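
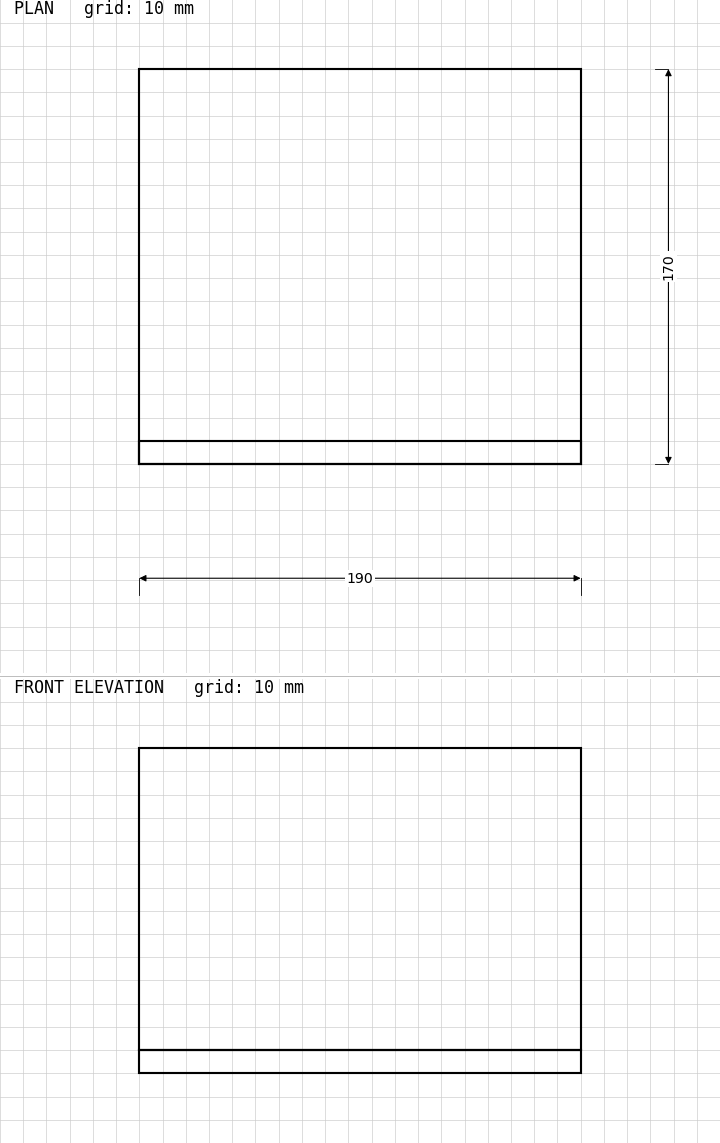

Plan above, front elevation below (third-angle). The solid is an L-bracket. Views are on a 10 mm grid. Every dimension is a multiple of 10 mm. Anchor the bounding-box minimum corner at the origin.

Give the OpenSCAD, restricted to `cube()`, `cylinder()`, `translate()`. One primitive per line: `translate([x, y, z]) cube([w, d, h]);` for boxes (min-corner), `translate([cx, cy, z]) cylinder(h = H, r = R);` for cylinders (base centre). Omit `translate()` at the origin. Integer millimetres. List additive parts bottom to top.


cube([190, 170, 10]);
translate([0, 0, 10]) cube([190, 10, 130]);


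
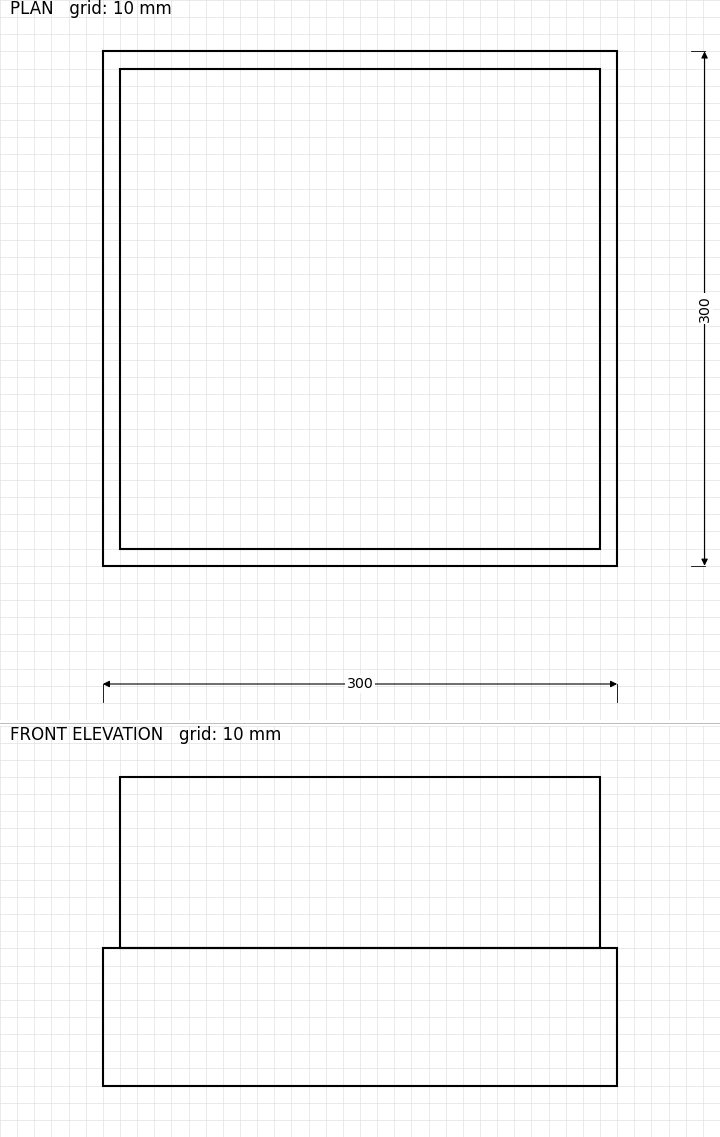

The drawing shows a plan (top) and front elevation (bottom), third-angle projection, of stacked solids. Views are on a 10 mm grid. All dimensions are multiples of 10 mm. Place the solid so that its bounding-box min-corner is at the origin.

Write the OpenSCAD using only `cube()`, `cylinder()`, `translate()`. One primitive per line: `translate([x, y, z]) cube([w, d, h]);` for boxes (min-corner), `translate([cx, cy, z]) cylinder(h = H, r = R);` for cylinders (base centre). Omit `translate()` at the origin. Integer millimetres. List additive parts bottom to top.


cube([300, 300, 80]);
translate([10, 10, 80]) cube([280, 280, 100]);


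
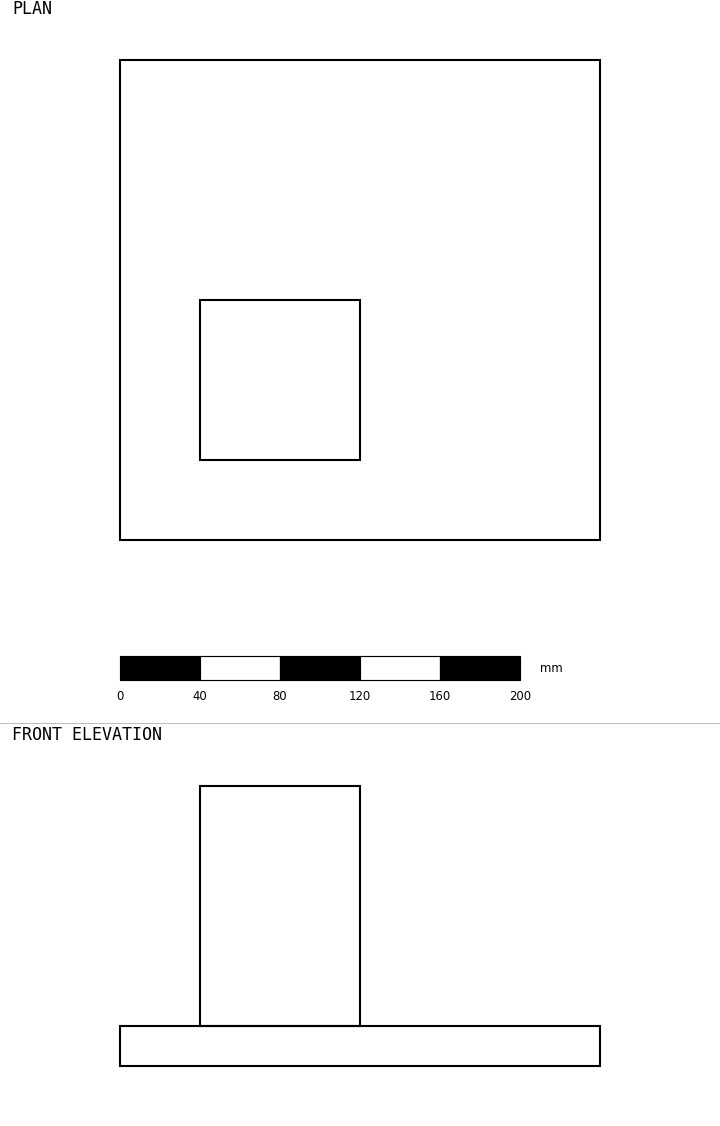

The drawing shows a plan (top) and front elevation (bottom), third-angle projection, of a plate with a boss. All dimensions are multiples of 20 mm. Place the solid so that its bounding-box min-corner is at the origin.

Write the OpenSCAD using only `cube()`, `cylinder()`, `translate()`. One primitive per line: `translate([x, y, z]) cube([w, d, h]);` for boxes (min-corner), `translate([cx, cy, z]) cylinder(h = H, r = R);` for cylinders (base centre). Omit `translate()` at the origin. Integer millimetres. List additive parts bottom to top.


cube([240, 240, 20]);
translate([40, 40, 20]) cube([80, 80, 120]);


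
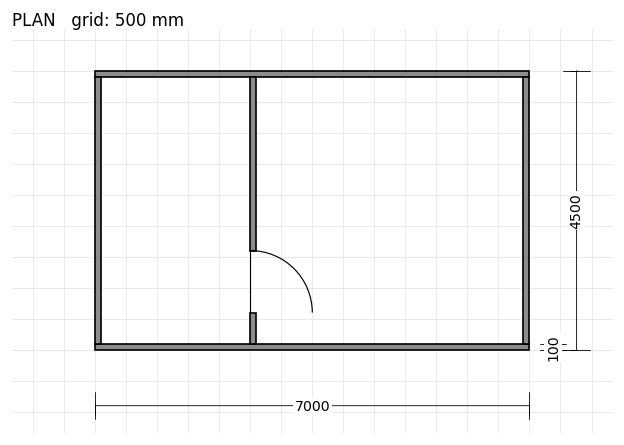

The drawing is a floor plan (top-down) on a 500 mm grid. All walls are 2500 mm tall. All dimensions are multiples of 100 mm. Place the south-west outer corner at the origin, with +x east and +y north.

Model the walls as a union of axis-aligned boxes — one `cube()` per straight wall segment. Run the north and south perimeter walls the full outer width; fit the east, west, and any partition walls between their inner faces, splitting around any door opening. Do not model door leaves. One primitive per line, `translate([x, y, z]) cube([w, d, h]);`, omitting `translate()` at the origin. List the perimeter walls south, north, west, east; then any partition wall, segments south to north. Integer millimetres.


cube([7000, 100, 2500]);
translate([0, 4400, 0]) cube([7000, 100, 2500]);
translate([0, 100, 0]) cube([100, 4300, 2500]);
translate([6900, 100, 0]) cube([100, 4300, 2500]);
translate([2500, 100, 0]) cube([100, 500, 2500]);
translate([2500, 1600, 0]) cube([100, 2800, 2500]);


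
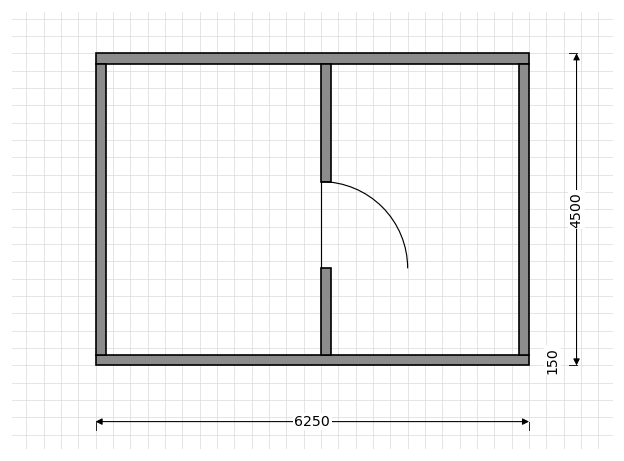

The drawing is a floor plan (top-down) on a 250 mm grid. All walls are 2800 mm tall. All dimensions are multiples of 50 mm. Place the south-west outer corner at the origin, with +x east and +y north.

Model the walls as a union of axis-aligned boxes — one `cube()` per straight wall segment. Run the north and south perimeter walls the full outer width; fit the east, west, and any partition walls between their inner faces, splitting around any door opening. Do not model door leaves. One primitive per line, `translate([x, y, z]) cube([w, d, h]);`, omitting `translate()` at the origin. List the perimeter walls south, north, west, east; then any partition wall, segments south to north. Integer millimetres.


cube([6250, 150, 2800]);
translate([0, 4350, 0]) cube([6250, 150, 2800]);
translate([0, 150, 0]) cube([150, 4200, 2800]);
translate([6100, 150, 0]) cube([150, 4200, 2800]);
translate([3250, 150, 0]) cube([150, 1250, 2800]);
translate([3250, 2650, 0]) cube([150, 1700, 2800]);


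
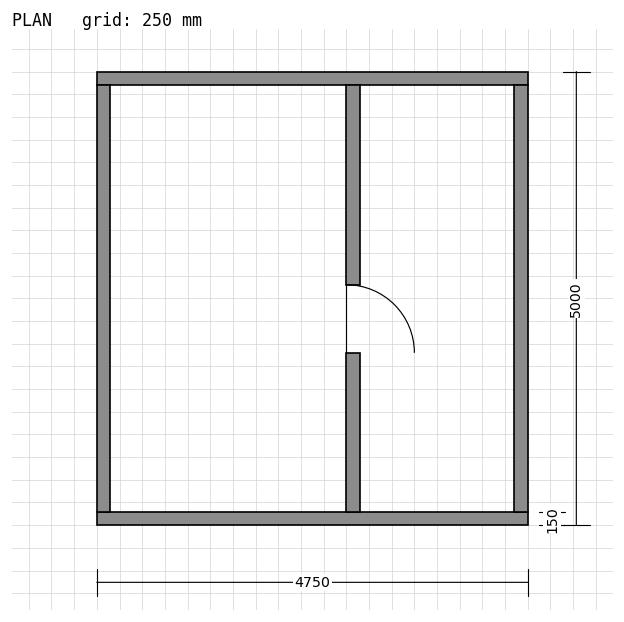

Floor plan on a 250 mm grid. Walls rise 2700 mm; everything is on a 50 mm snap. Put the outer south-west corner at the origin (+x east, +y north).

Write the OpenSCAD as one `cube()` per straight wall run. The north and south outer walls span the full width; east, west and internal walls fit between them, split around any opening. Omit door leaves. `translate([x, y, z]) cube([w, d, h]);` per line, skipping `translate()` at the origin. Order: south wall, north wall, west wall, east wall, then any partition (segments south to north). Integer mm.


cube([4750, 150, 2700]);
translate([0, 4850, 0]) cube([4750, 150, 2700]);
translate([0, 150, 0]) cube([150, 4700, 2700]);
translate([4600, 150, 0]) cube([150, 4700, 2700]);
translate([2750, 150, 0]) cube([150, 1750, 2700]);
translate([2750, 2650, 0]) cube([150, 2200, 2700]);


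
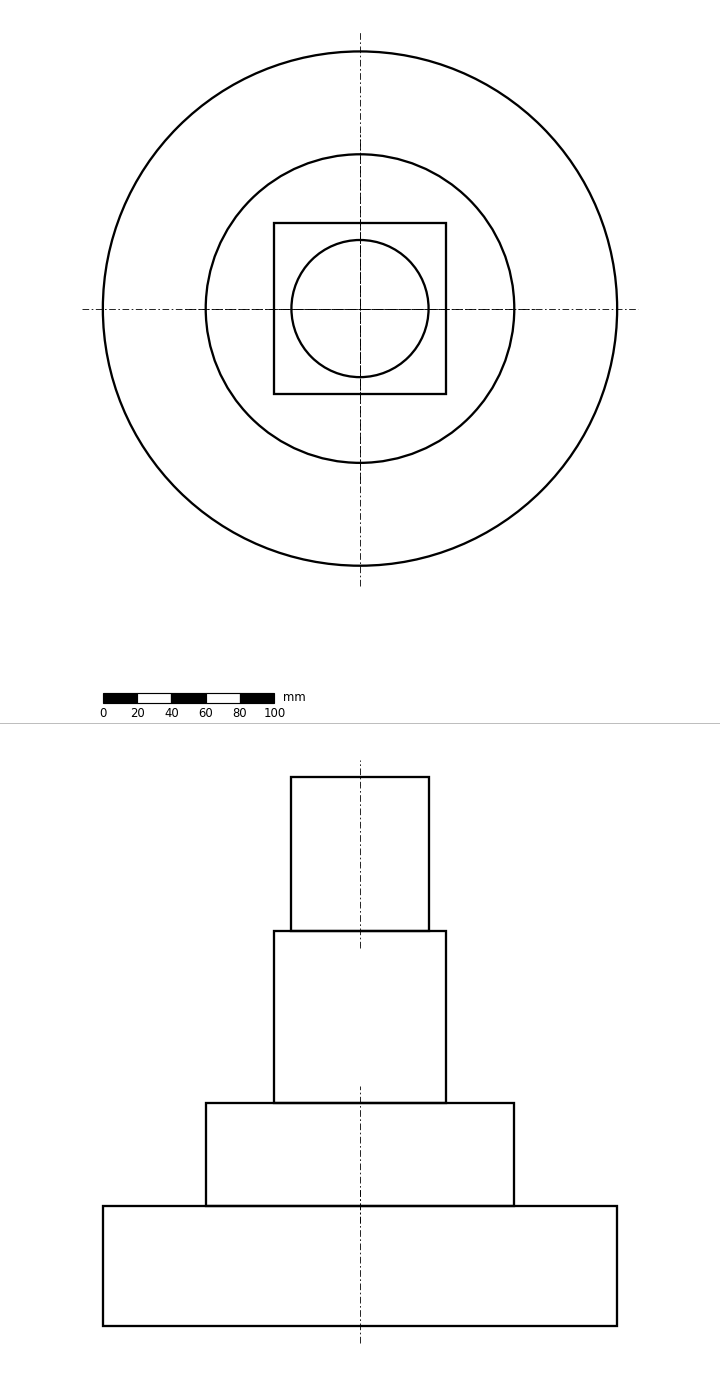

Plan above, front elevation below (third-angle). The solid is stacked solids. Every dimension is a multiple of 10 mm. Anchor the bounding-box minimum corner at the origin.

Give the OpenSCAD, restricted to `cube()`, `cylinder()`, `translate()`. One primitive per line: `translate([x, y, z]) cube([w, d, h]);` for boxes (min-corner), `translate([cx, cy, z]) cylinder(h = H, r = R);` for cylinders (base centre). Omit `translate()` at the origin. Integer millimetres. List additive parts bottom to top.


translate([150, 150, 0]) cylinder(h = 70, r = 150);
translate([150, 150, 70]) cylinder(h = 60, r = 90);
translate([100, 100, 130]) cube([100, 100, 100]);
translate([150, 150, 230]) cylinder(h = 90, r = 40);


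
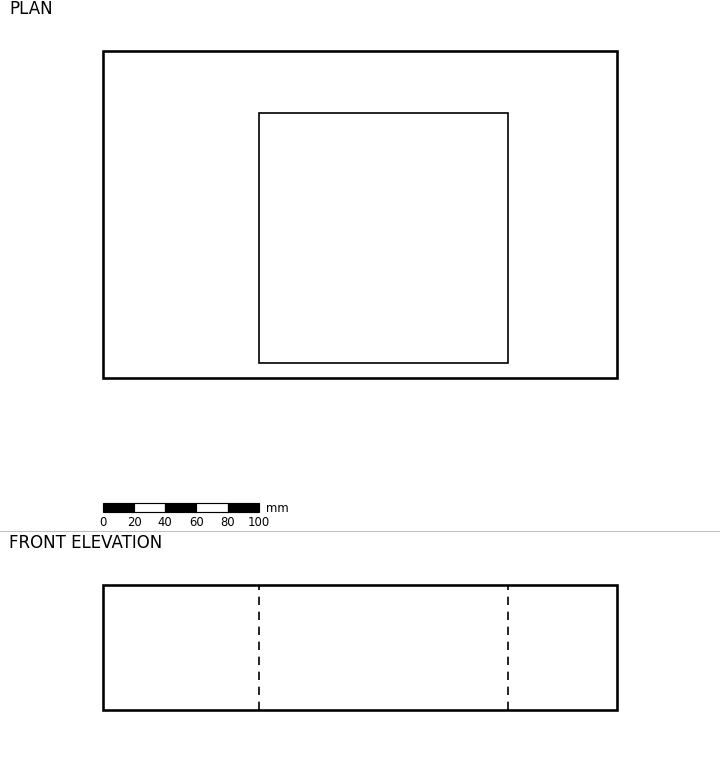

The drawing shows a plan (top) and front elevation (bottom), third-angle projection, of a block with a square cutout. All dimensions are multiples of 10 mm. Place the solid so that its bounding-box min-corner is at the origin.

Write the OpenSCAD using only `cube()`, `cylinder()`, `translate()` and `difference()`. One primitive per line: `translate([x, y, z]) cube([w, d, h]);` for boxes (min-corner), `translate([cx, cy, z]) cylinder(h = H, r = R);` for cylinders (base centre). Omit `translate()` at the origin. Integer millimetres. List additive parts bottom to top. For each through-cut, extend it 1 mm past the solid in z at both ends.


difference() {
  cube([330, 210, 80]);
  translate([100, 10, -1]) cube([160, 160, 82]);
}


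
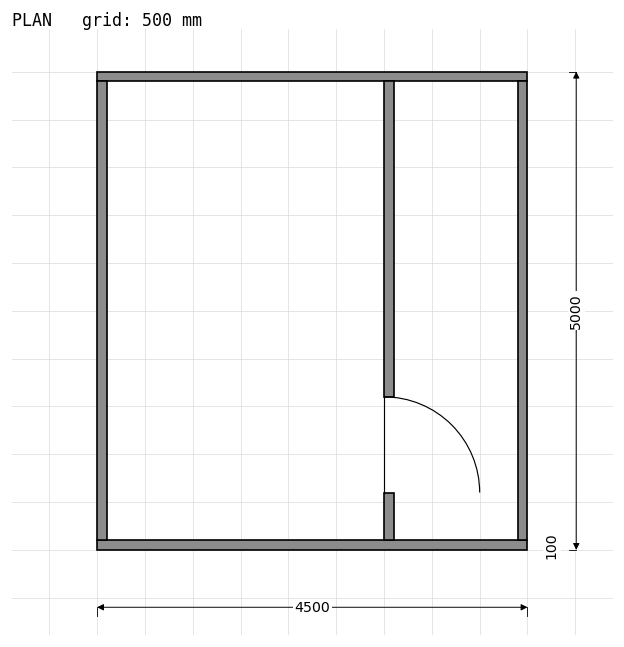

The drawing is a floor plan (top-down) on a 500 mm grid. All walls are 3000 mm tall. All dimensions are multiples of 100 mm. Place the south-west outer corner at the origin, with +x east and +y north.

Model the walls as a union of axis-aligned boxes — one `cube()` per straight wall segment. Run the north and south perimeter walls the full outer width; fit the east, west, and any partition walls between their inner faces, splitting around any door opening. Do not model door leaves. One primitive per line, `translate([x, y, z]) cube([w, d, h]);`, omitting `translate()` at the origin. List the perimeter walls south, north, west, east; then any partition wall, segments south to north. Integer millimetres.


cube([4500, 100, 3000]);
translate([0, 4900, 0]) cube([4500, 100, 3000]);
translate([0, 100, 0]) cube([100, 4800, 3000]);
translate([4400, 100, 0]) cube([100, 4800, 3000]);
translate([3000, 100, 0]) cube([100, 500, 3000]);
translate([3000, 1600, 0]) cube([100, 3300, 3000]);


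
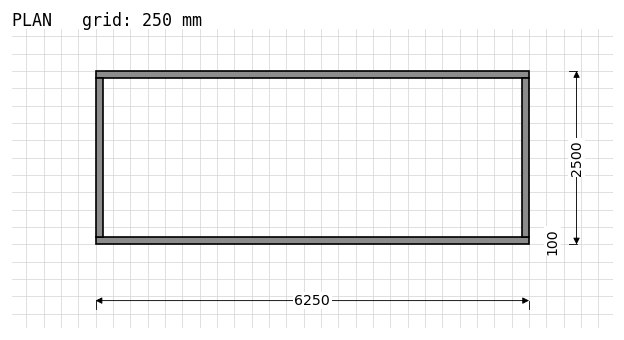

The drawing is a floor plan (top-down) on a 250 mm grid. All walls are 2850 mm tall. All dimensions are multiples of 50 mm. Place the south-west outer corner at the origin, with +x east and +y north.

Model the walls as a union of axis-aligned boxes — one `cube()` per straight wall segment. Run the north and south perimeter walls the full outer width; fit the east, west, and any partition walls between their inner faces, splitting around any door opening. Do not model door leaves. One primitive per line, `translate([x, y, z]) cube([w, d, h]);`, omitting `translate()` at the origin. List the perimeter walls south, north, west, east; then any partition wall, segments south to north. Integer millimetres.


cube([6250, 100, 2850]);
translate([0, 2400, 0]) cube([6250, 100, 2850]);
translate([0, 100, 0]) cube([100, 2300, 2850]);
translate([6150, 100, 0]) cube([100, 2300, 2850]);


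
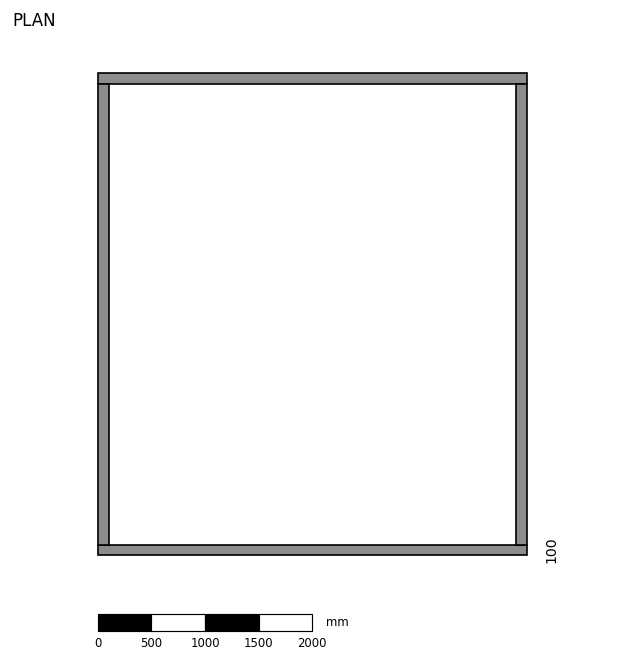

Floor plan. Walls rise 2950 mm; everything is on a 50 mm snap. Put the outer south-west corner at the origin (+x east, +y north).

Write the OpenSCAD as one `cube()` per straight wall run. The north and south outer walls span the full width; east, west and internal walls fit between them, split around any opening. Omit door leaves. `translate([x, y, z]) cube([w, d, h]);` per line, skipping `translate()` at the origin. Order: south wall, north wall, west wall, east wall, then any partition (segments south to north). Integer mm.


cube([4000, 100, 2950]);
translate([0, 4400, 0]) cube([4000, 100, 2950]);
translate([0, 100, 0]) cube([100, 4300, 2950]);
translate([3900, 100, 0]) cube([100, 4300, 2950]);


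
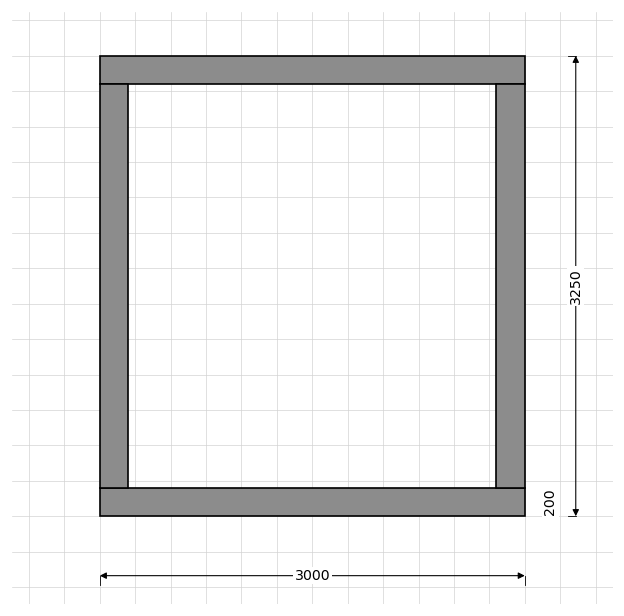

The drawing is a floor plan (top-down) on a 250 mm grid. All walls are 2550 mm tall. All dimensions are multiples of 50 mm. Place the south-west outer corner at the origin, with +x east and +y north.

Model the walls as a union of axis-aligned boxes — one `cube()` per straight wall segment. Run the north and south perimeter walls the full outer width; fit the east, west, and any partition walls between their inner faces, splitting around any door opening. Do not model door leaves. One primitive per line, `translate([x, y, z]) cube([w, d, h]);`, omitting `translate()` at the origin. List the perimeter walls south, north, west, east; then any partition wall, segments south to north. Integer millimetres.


cube([3000, 200, 2550]);
translate([0, 3050, 0]) cube([3000, 200, 2550]);
translate([0, 200, 0]) cube([200, 2850, 2550]);
translate([2800, 200, 0]) cube([200, 2850, 2550]);


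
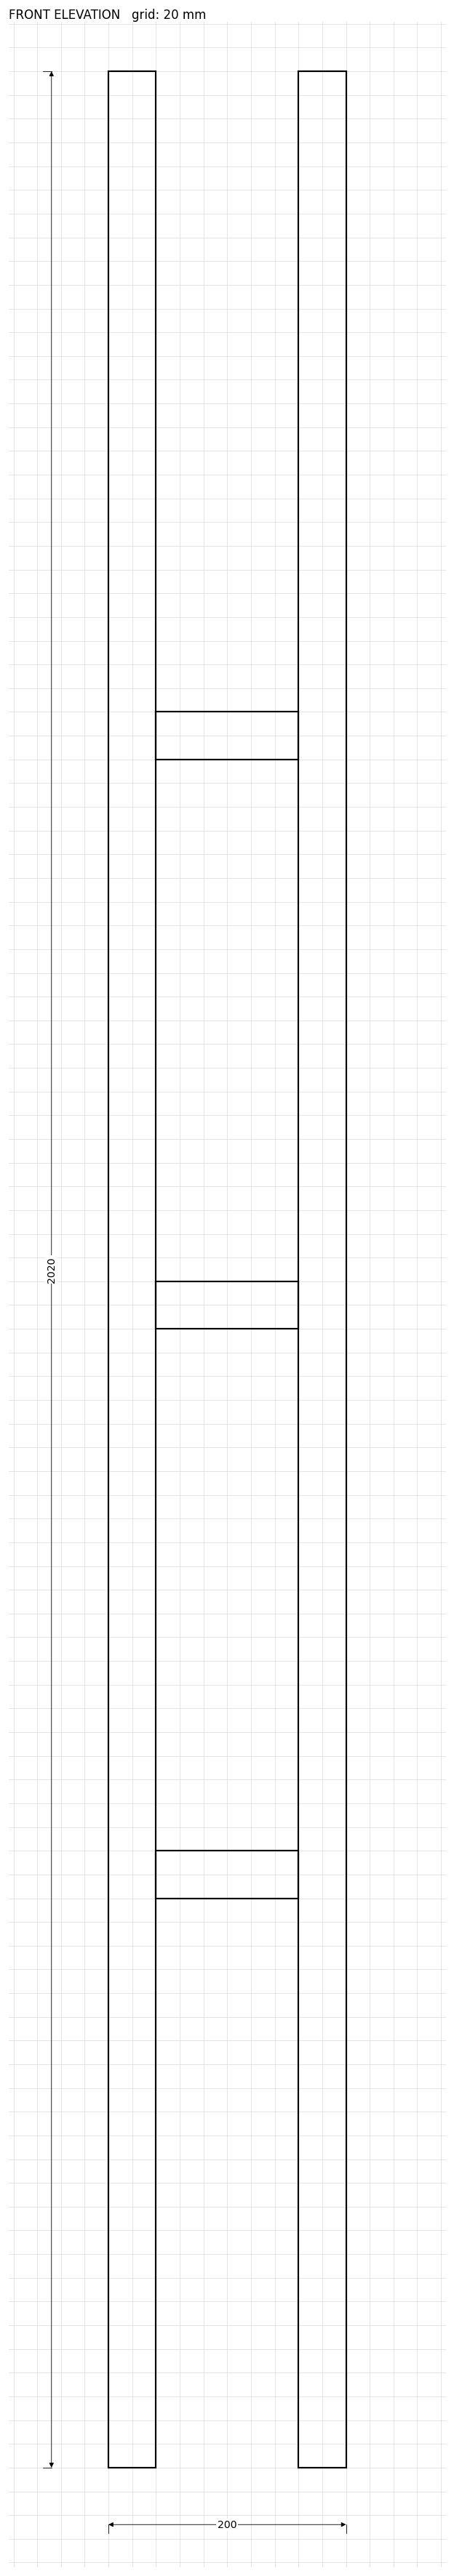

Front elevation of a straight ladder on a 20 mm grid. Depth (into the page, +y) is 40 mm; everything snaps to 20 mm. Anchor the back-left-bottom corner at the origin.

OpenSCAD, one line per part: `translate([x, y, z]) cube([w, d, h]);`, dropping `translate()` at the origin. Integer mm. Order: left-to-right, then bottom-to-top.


cube([40, 40, 2020]);
translate([40, 0, 480]) cube([120, 40, 40]);
translate([40, 0, 960]) cube([120, 40, 40]);
translate([40, 0, 1440]) cube([120, 40, 40]);
translate([160, 0, 0]) cube([40, 40, 2020]);


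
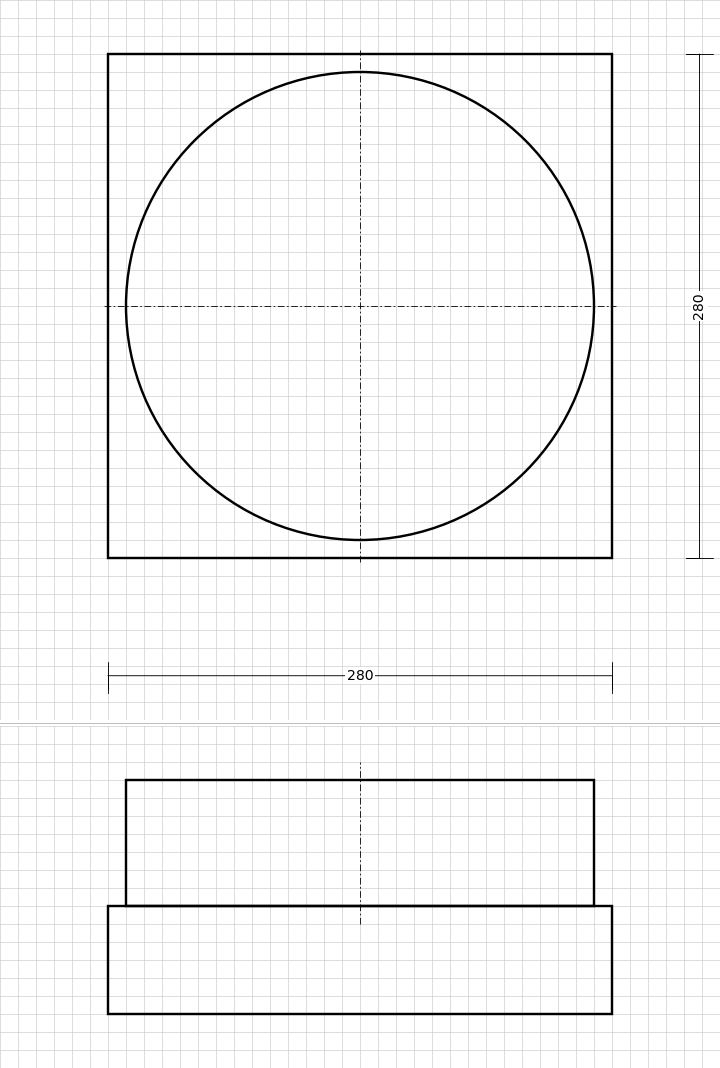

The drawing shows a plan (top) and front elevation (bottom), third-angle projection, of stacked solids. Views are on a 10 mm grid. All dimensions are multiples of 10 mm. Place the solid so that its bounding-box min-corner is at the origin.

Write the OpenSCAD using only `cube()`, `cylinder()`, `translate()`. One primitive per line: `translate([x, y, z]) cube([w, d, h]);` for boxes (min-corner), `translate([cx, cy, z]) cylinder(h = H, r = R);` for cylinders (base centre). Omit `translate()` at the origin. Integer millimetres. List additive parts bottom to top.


cube([280, 280, 60]);
translate([140, 140, 60]) cylinder(h = 70, r = 130);


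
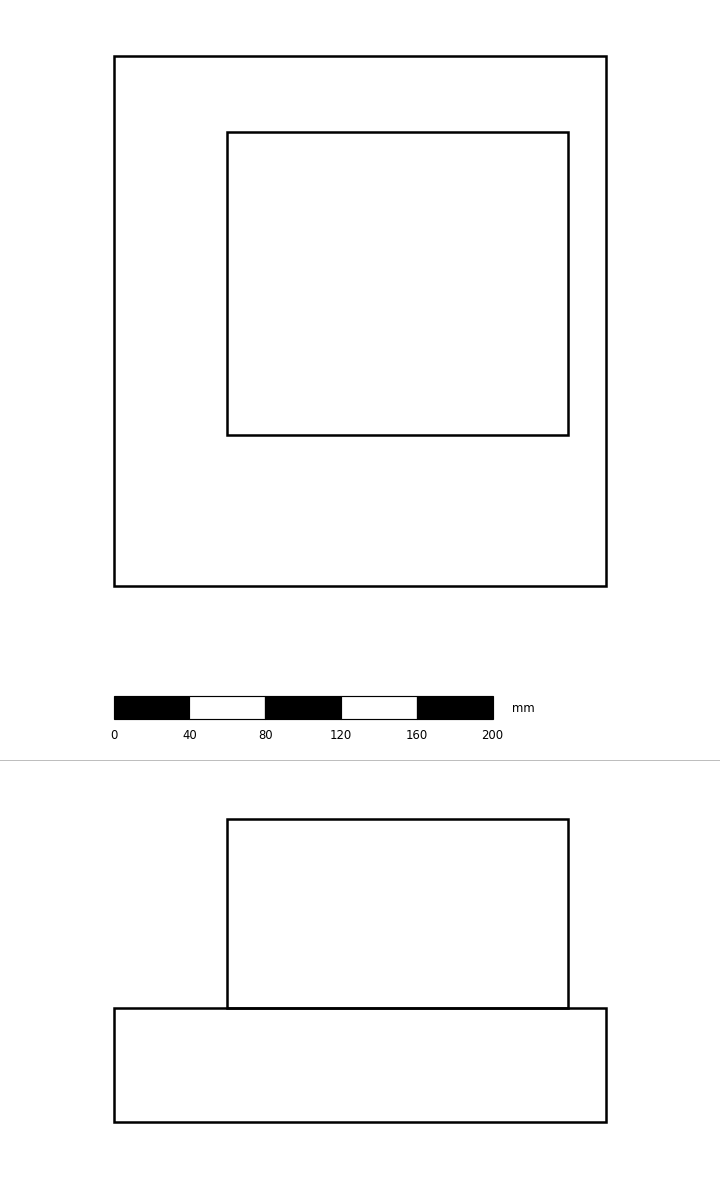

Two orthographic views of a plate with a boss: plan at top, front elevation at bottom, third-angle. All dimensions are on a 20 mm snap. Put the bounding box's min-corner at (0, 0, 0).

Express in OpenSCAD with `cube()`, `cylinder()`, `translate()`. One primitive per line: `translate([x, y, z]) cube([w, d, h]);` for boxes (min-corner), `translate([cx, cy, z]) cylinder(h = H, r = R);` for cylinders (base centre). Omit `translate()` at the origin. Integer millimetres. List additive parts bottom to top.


cube([260, 280, 60]);
translate([60, 80, 60]) cube([180, 160, 100]);


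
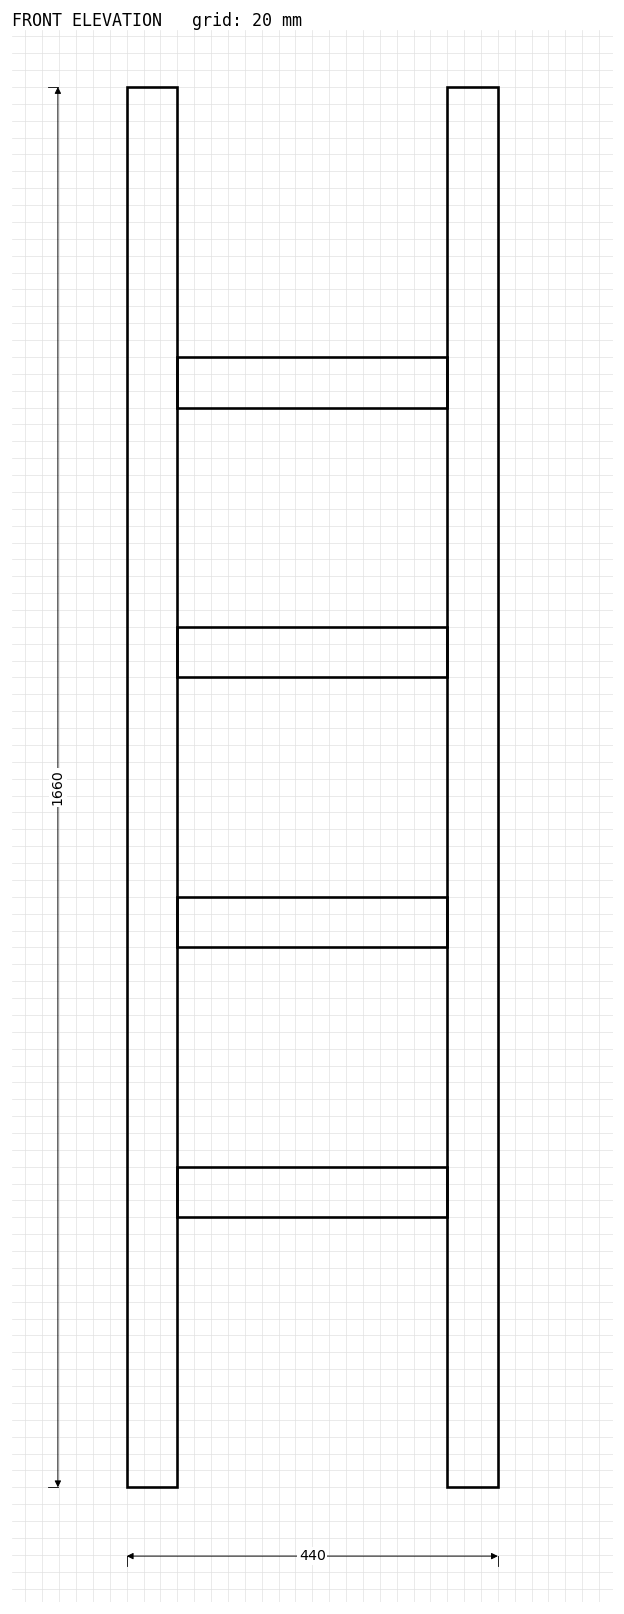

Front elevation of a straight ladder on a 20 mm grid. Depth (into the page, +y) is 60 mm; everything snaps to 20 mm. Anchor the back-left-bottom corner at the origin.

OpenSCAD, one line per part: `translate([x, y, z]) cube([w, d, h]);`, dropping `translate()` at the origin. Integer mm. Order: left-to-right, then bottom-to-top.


cube([60, 60, 1660]);
translate([60, 0, 320]) cube([320, 60, 60]);
translate([60, 0, 640]) cube([320, 60, 60]);
translate([60, 0, 960]) cube([320, 60, 60]);
translate([60, 0, 1280]) cube([320, 60, 60]);
translate([380, 0, 0]) cube([60, 60, 1660]);


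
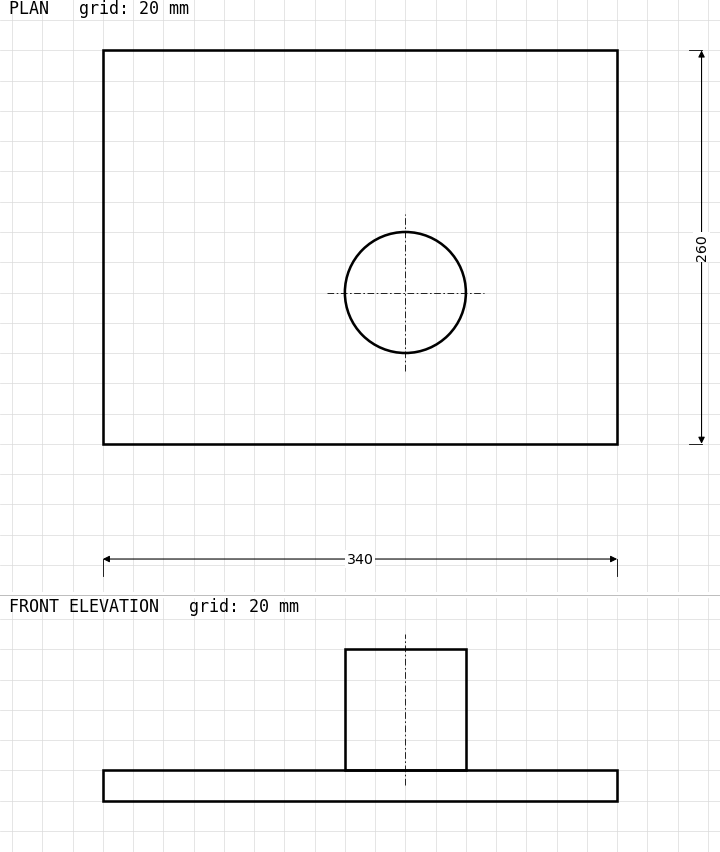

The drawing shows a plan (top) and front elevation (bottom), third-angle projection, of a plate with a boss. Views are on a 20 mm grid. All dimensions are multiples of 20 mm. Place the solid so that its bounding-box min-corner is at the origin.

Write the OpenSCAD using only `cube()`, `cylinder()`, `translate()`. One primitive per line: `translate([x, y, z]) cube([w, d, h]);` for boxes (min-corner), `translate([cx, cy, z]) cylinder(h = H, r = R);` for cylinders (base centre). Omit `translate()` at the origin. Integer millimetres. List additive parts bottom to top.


cube([340, 260, 20]);
translate([200, 100, 20]) cylinder(h = 80, r = 40);


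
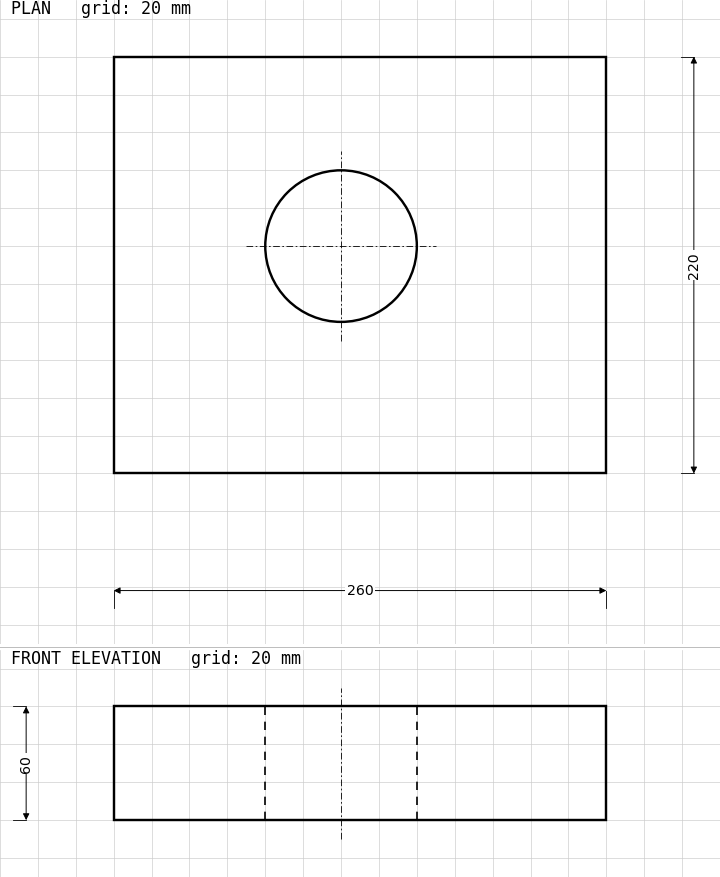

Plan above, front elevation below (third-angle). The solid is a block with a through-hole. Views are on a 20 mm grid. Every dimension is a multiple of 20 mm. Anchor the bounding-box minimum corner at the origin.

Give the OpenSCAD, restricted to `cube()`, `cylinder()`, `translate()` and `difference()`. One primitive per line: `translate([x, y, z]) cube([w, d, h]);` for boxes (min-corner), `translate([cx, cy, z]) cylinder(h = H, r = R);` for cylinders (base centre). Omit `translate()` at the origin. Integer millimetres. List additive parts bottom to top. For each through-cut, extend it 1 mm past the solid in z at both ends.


difference() {
  cube([260, 220, 60]);
  translate([120, 120, -1]) cylinder(h = 62, r = 40);
}


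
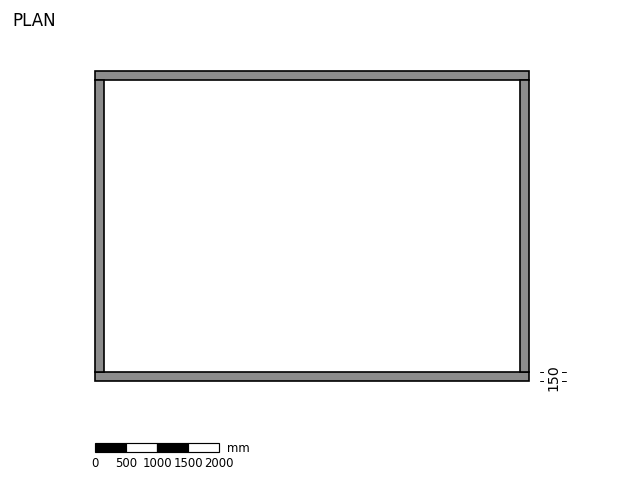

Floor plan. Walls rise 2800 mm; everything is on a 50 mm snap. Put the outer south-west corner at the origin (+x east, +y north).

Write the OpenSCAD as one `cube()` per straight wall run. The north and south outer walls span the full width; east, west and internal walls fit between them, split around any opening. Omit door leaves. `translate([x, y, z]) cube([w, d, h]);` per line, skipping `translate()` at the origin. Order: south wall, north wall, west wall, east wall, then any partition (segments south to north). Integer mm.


cube([7000, 150, 2800]);
translate([0, 4850, 0]) cube([7000, 150, 2800]);
translate([0, 150, 0]) cube([150, 4700, 2800]);
translate([6850, 150, 0]) cube([150, 4700, 2800]);


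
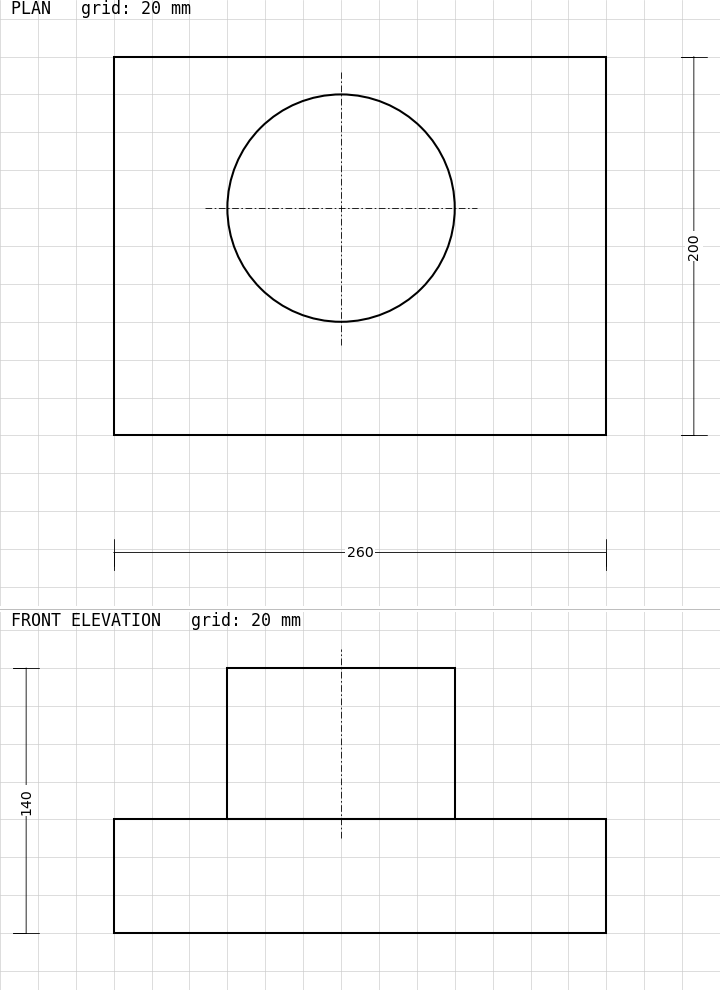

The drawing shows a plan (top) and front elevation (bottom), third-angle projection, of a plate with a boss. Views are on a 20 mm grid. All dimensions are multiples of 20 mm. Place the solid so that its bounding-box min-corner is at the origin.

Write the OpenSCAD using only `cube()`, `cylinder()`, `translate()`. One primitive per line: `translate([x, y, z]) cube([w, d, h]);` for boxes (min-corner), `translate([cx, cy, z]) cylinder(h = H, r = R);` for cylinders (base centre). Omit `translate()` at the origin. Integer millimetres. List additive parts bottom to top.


cube([260, 200, 60]);
translate([120, 120, 60]) cylinder(h = 80, r = 60);


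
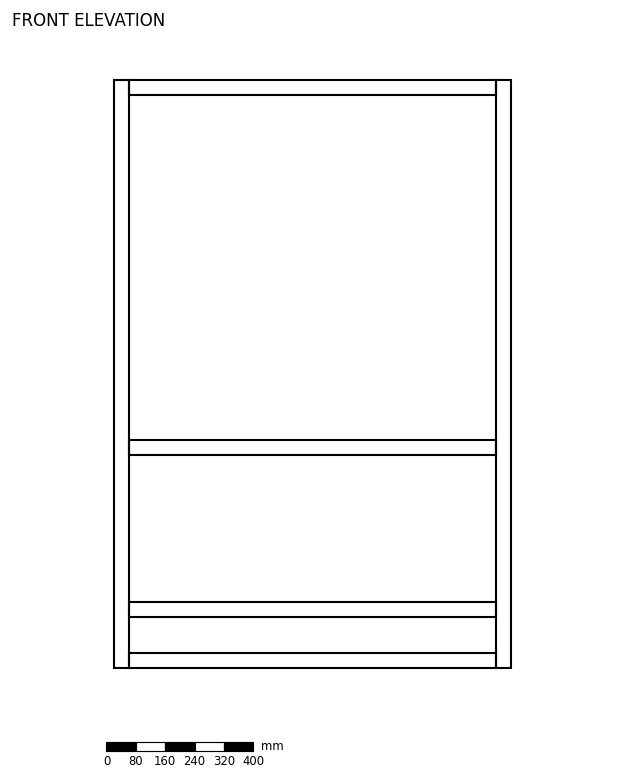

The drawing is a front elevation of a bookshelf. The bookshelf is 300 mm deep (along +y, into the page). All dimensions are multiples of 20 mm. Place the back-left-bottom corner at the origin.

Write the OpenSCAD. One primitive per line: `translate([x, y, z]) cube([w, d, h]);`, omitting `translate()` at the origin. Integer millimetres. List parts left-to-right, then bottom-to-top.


cube([40, 300, 1600]);
translate([40, 0, 0]) cube([1000, 300, 40]);
translate([40, 0, 140]) cube([1000, 300, 40]);
translate([40, 0, 580]) cube([1000, 300, 40]);
translate([40, 0, 1560]) cube([1000, 300, 40]);
translate([1040, 0, 0]) cube([40, 300, 1600]);


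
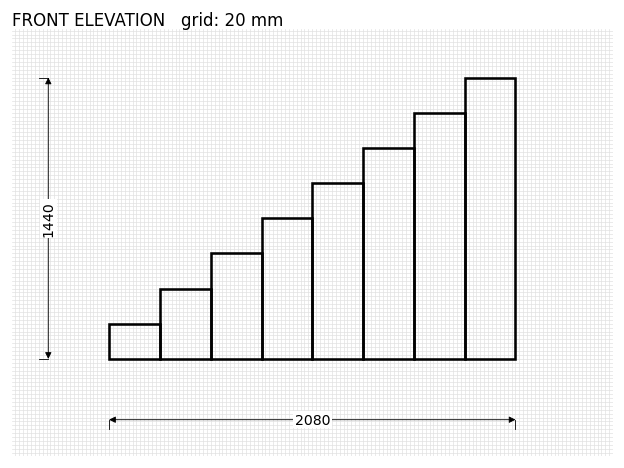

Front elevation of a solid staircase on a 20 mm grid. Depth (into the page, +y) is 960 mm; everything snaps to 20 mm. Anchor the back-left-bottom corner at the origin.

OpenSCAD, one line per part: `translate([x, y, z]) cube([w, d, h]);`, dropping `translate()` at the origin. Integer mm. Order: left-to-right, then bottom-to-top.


cube([260, 960, 180]);
translate([260, 0, 0]) cube([260, 960, 360]);
translate([520, 0, 0]) cube([260, 960, 540]);
translate([780, 0, 0]) cube([260, 960, 720]);
translate([1040, 0, 0]) cube([260, 960, 900]);
translate([1300, 0, 0]) cube([260, 960, 1080]);
translate([1560, 0, 0]) cube([260, 960, 1260]);
translate([1820, 0, 0]) cube([260, 960, 1440]);


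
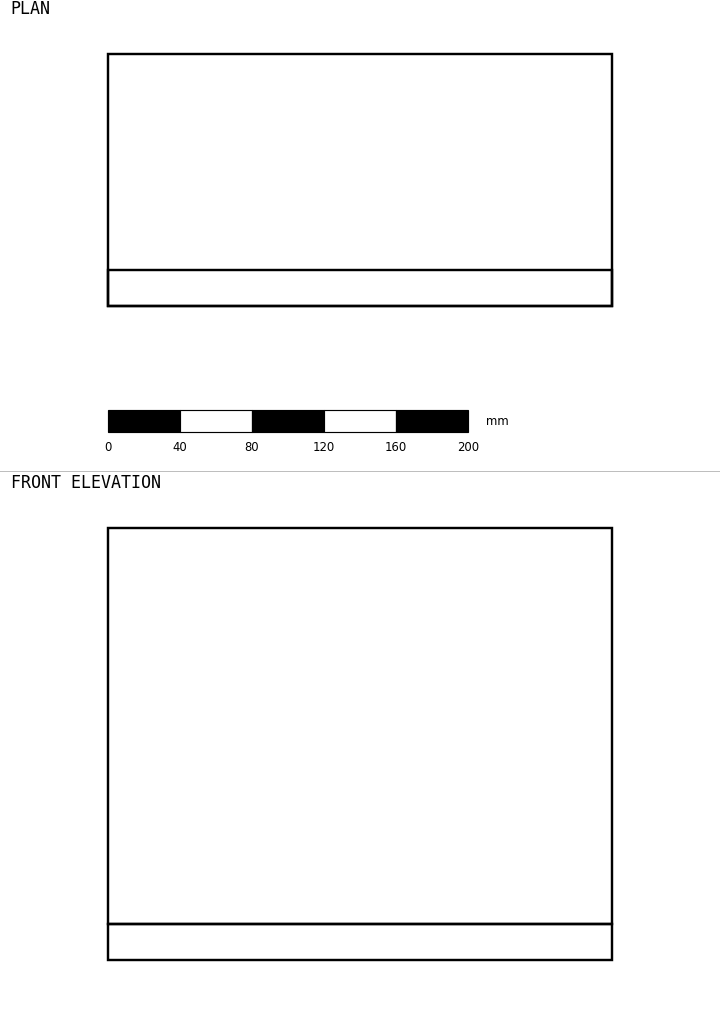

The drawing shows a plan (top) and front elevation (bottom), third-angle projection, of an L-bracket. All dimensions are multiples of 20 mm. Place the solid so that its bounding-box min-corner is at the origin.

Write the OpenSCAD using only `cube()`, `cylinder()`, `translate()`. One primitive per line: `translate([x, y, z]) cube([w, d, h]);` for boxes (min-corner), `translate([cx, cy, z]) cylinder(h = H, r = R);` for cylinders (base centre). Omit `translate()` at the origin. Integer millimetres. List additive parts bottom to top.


cube([280, 140, 20]);
translate([0, 0, 20]) cube([280, 20, 220]);


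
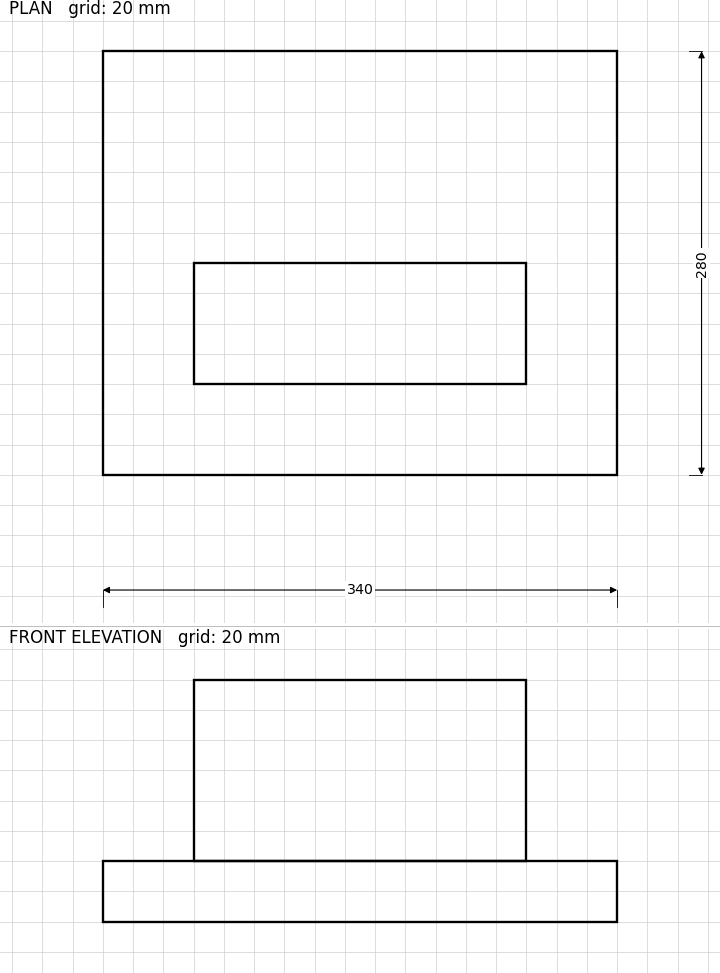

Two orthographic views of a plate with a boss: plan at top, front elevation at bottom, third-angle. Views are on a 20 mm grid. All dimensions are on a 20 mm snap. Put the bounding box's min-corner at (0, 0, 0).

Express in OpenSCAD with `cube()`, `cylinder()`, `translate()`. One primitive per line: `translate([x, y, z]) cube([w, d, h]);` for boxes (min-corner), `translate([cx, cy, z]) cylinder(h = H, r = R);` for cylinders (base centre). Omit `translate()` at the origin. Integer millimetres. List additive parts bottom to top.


cube([340, 280, 40]);
translate([60, 60, 40]) cube([220, 80, 120]);


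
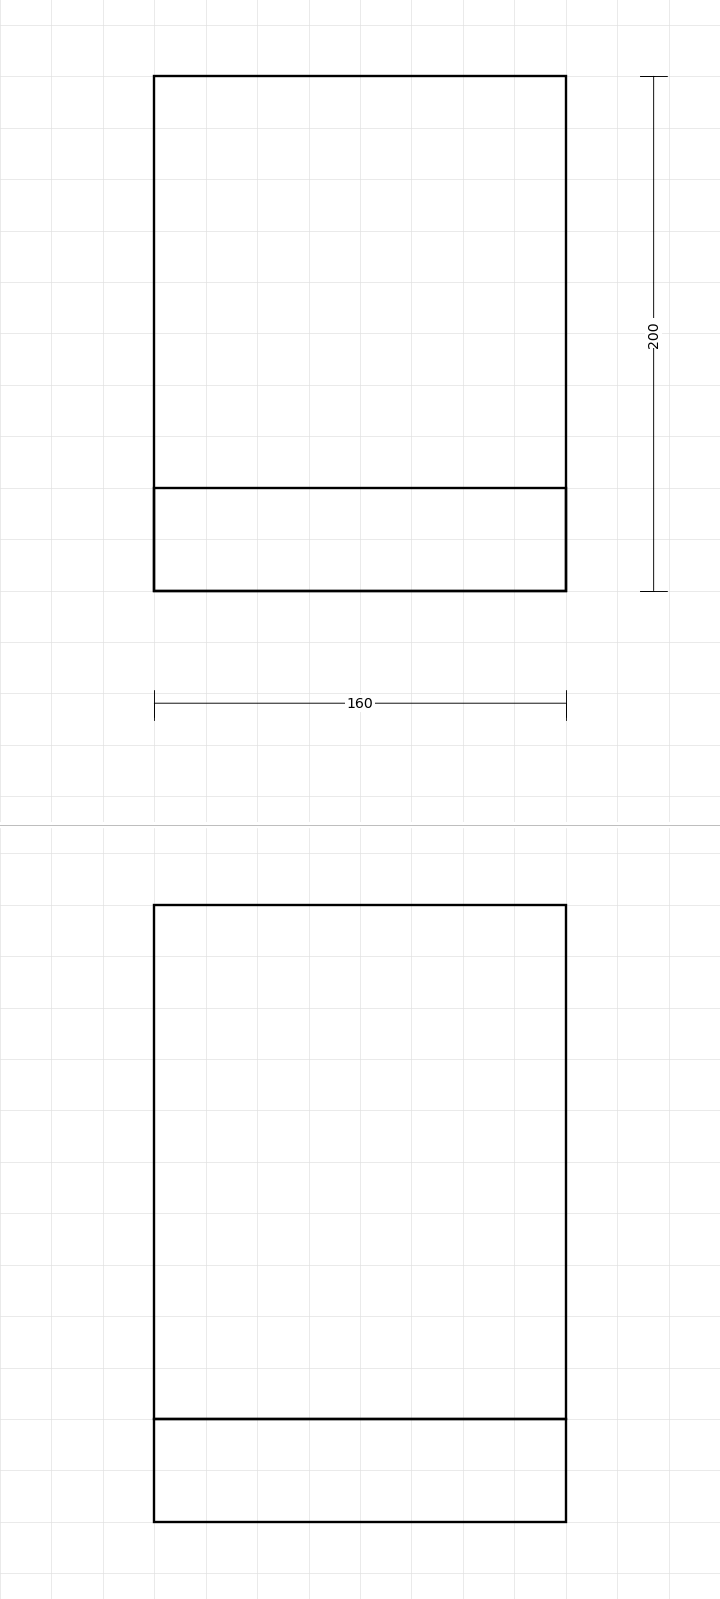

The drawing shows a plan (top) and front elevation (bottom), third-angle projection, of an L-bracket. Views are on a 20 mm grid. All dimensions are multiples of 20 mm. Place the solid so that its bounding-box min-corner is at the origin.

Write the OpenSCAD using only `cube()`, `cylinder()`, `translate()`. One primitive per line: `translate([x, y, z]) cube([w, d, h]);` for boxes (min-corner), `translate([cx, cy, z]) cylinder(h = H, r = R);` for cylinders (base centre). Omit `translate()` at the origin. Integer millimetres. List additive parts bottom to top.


cube([160, 200, 40]);
translate([0, 0, 40]) cube([160, 40, 200]);


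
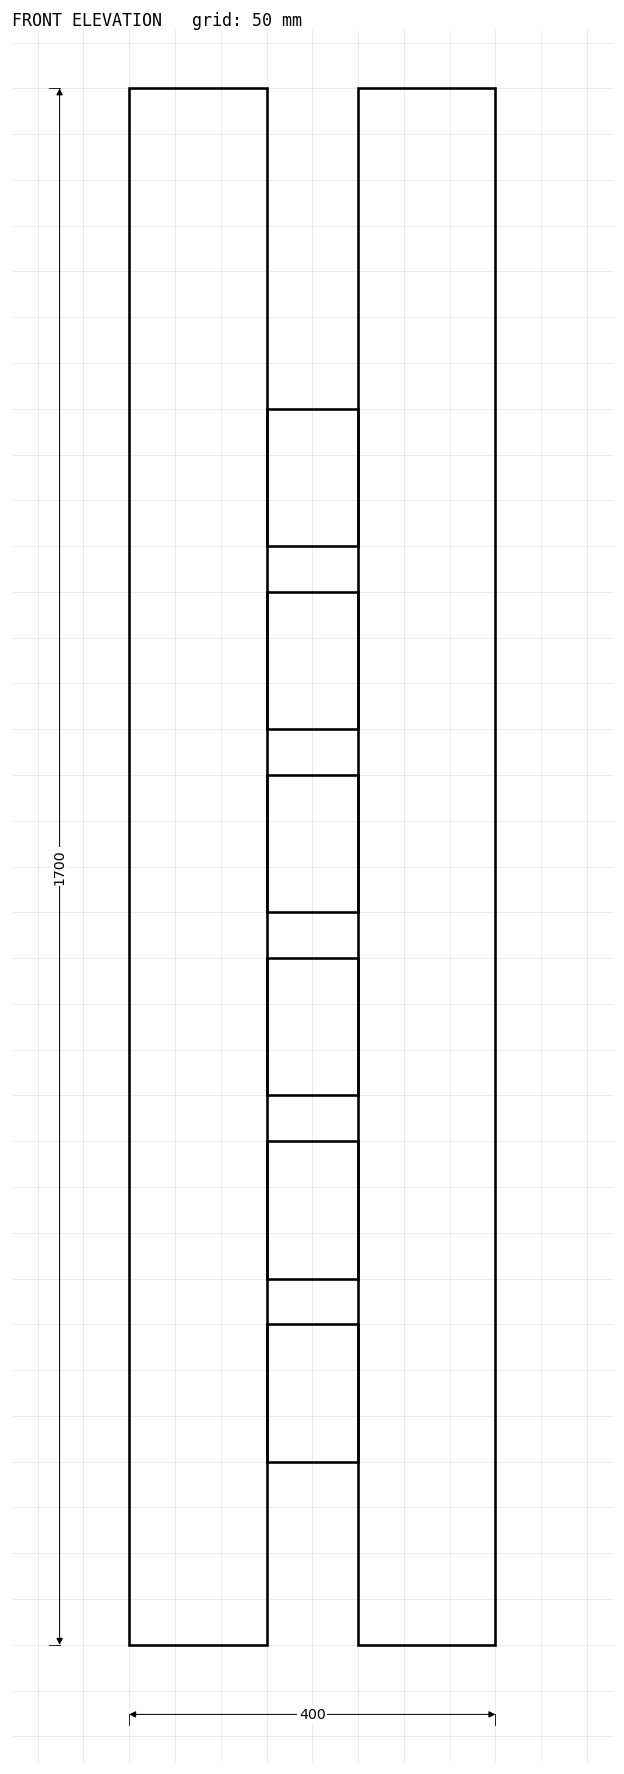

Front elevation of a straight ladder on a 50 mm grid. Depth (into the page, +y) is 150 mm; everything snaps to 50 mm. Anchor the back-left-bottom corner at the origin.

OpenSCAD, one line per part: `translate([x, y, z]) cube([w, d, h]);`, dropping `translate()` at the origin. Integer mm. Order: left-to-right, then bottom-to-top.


cube([150, 150, 1700]);
translate([150, 0, 200]) cube([100, 150, 150]);
translate([150, 0, 400]) cube([100, 150, 150]);
translate([150, 0, 600]) cube([100, 150, 150]);
translate([150, 0, 800]) cube([100, 150, 150]);
translate([150, 0, 1000]) cube([100, 150, 150]);
translate([150, 0, 1200]) cube([100, 150, 150]);
translate([250, 0, 0]) cube([150, 150, 1700]);


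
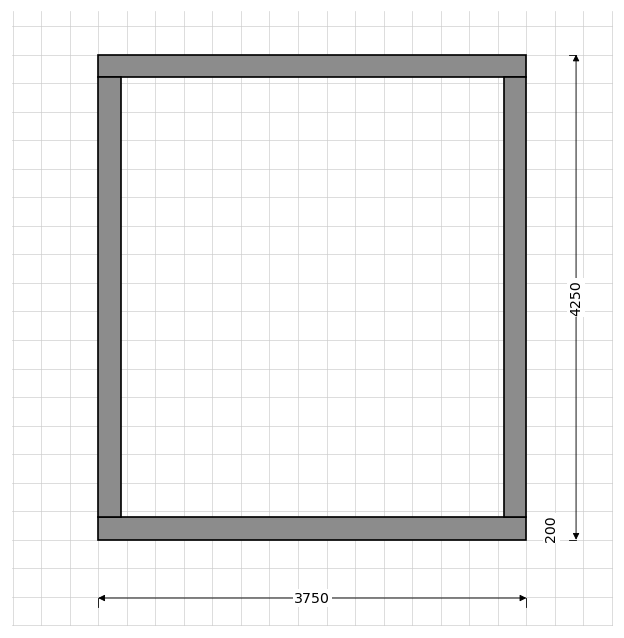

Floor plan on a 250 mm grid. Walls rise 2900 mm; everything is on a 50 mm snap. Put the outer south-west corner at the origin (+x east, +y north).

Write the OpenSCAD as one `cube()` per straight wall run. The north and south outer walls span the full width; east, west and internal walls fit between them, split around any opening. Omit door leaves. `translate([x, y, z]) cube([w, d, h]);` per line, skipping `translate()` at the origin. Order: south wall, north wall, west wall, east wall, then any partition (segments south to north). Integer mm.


cube([3750, 200, 2900]);
translate([0, 4050, 0]) cube([3750, 200, 2900]);
translate([0, 200, 0]) cube([200, 3850, 2900]);
translate([3550, 200, 0]) cube([200, 3850, 2900]);


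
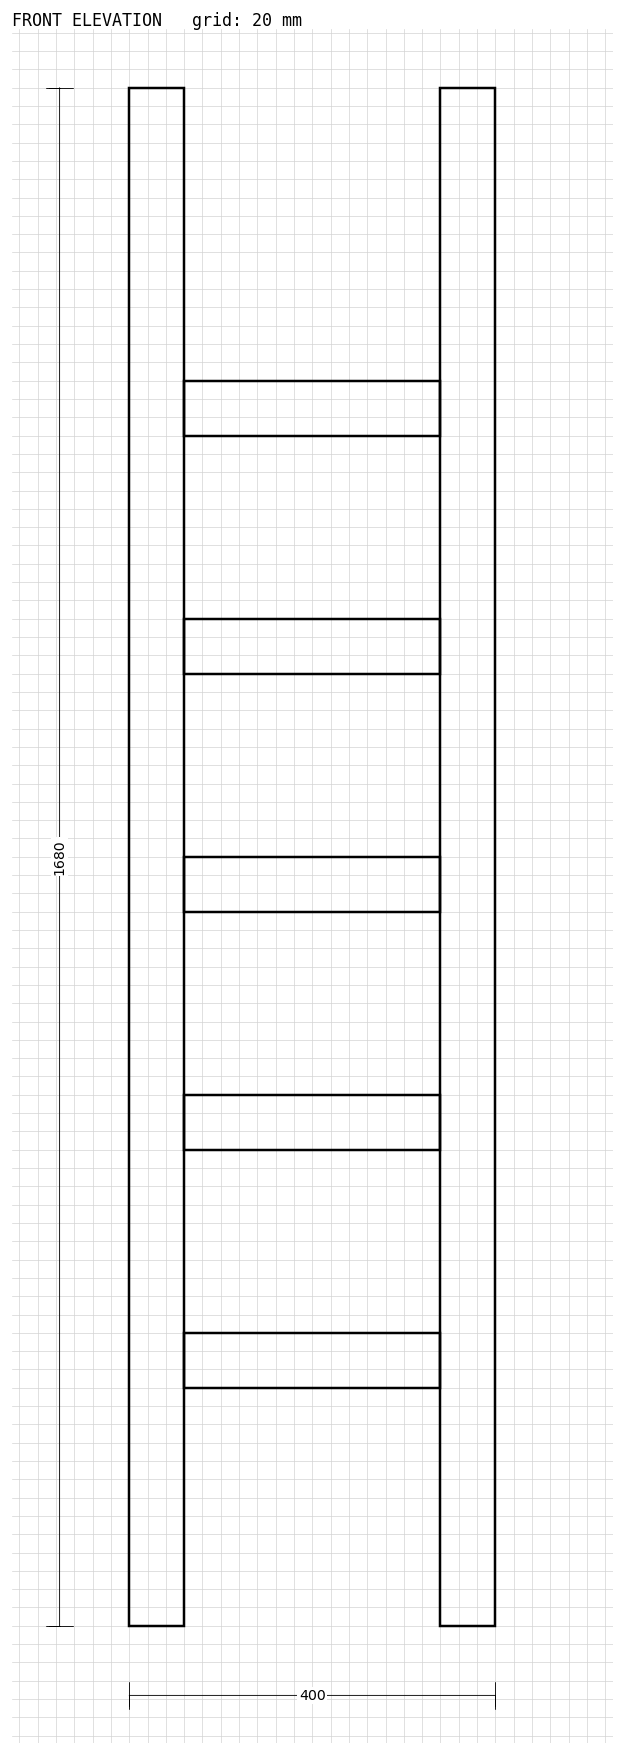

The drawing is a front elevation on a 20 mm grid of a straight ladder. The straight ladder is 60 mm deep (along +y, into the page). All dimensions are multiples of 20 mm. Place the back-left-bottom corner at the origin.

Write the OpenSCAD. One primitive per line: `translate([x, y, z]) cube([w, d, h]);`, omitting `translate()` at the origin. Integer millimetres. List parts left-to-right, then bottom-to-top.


cube([60, 60, 1680]);
translate([60, 0, 260]) cube([280, 60, 60]);
translate([60, 0, 520]) cube([280, 60, 60]);
translate([60, 0, 780]) cube([280, 60, 60]);
translate([60, 0, 1040]) cube([280, 60, 60]);
translate([60, 0, 1300]) cube([280, 60, 60]);
translate([340, 0, 0]) cube([60, 60, 1680]);


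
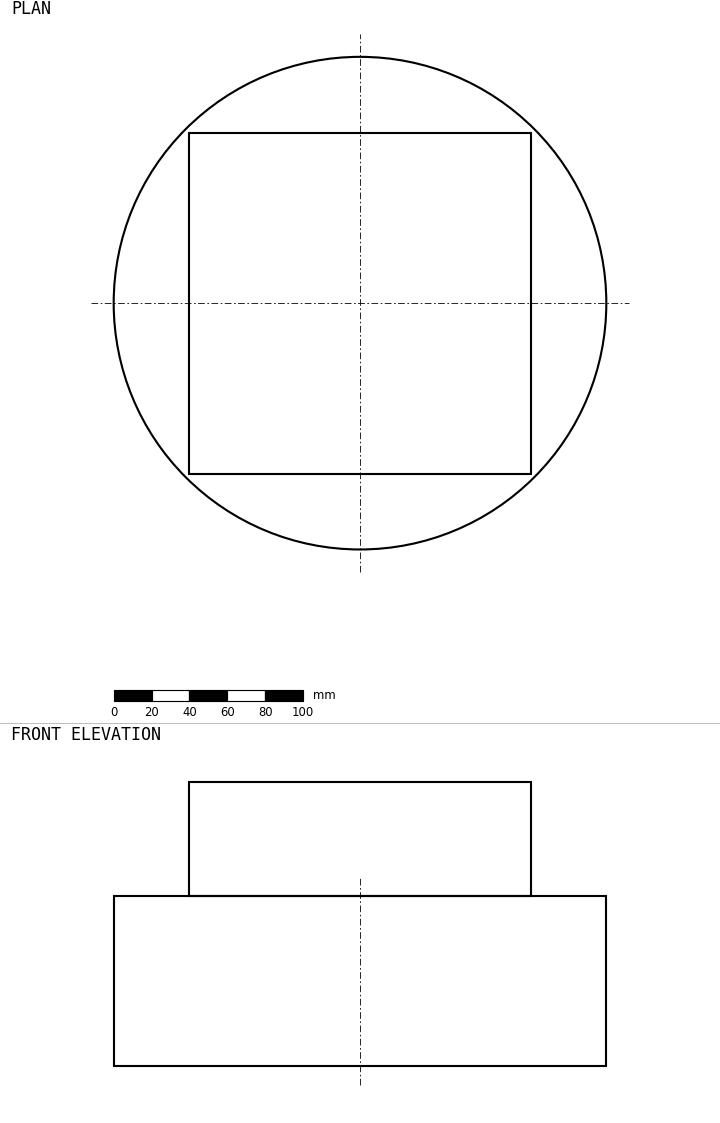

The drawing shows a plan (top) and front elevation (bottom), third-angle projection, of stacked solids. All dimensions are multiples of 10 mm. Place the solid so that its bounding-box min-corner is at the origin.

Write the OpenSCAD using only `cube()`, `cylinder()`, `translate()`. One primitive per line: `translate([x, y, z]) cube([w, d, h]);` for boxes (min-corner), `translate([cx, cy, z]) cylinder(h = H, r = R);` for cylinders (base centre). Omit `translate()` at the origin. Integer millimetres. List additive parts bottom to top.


translate([130, 130, 0]) cylinder(h = 90, r = 130);
translate([40, 40, 90]) cube([180, 180, 60]);


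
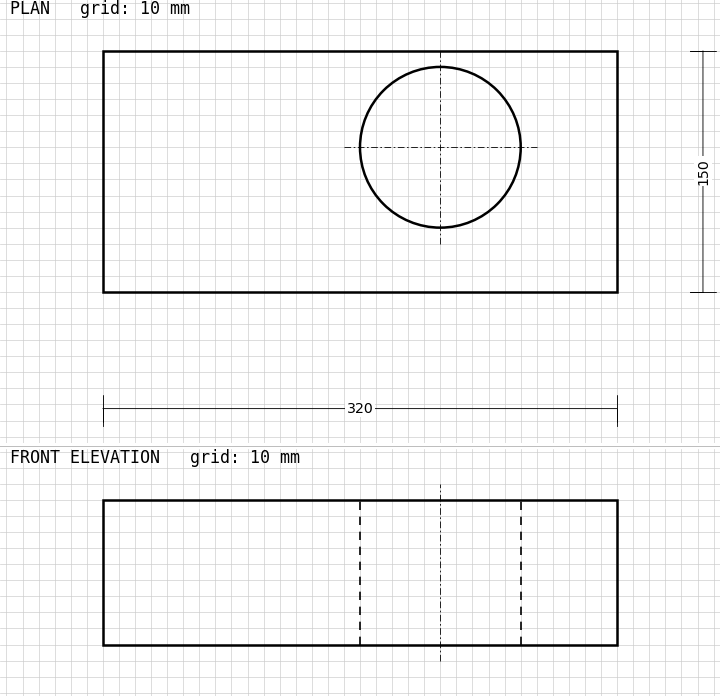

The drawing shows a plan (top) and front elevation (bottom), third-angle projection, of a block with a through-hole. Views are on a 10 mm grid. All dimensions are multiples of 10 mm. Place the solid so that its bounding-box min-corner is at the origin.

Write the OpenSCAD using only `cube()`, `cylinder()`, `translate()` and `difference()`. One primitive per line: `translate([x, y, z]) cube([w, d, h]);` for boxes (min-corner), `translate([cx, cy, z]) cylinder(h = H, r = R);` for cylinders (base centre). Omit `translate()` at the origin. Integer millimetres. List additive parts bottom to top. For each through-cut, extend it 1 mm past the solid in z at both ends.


difference() {
  cube([320, 150, 90]);
  translate([210, 90, -1]) cylinder(h = 92, r = 50);
}


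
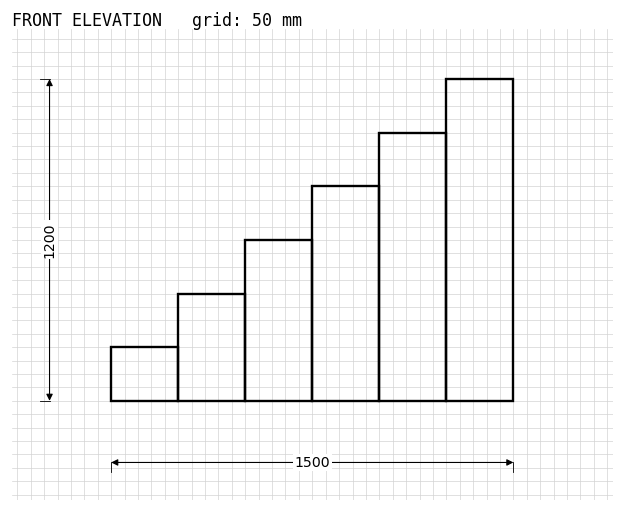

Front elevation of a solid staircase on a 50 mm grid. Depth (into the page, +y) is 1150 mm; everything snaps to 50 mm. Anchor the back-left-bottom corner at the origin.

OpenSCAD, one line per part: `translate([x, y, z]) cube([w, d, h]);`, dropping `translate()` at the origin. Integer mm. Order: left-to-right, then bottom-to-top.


cube([250, 1150, 200]);
translate([250, 0, 0]) cube([250, 1150, 400]);
translate([500, 0, 0]) cube([250, 1150, 600]);
translate([750, 0, 0]) cube([250, 1150, 800]);
translate([1000, 0, 0]) cube([250, 1150, 1000]);
translate([1250, 0, 0]) cube([250, 1150, 1200]);


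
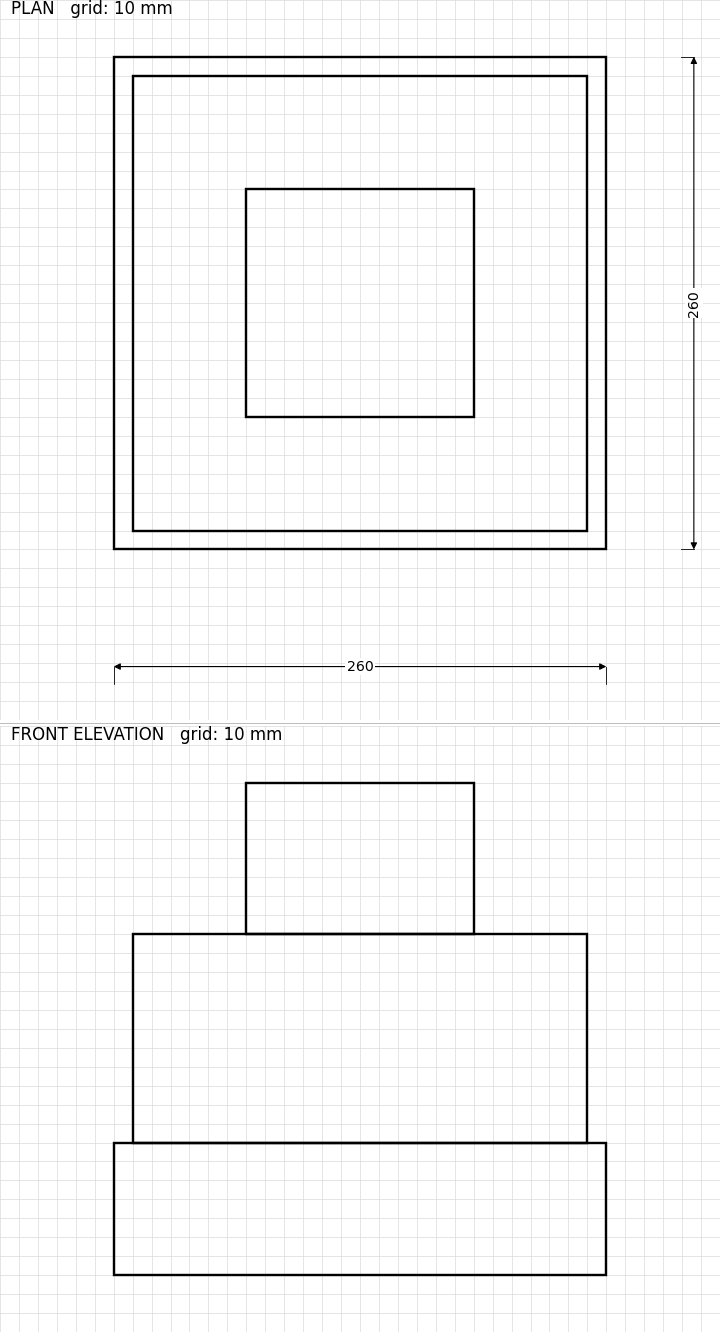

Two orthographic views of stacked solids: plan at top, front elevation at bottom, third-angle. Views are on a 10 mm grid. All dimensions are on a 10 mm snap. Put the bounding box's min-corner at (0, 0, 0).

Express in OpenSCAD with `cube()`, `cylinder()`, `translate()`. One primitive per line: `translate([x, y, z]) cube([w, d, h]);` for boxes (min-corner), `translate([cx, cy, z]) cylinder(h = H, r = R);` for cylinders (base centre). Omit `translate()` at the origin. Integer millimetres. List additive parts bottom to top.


cube([260, 260, 70]);
translate([10, 10, 70]) cube([240, 240, 110]);
translate([70, 70, 180]) cube([120, 120, 80]);


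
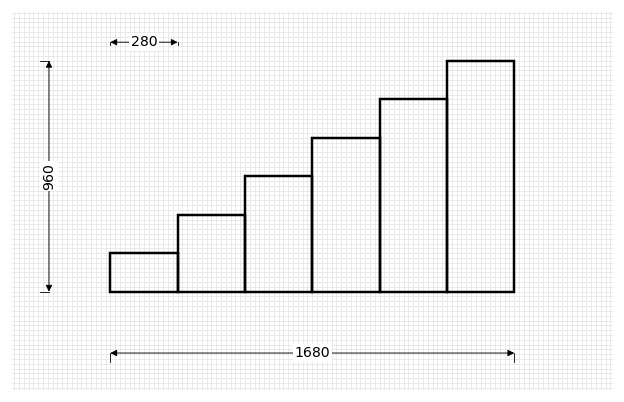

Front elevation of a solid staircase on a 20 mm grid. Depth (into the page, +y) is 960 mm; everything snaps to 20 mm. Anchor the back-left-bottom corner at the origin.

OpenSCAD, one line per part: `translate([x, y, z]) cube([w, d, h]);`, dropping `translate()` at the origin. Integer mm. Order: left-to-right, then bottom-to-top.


cube([280, 960, 160]);
translate([280, 0, 0]) cube([280, 960, 320]);
translate([560, 0, 0]) cube([280, 960, 480]);
translate([840, 0, 0]) cube([280, 960, 640]);
translate([1120, 0, 0]) cube([280, 960, 800]);
translate([1400, 0, 0]) cube([280, 960, 960]);


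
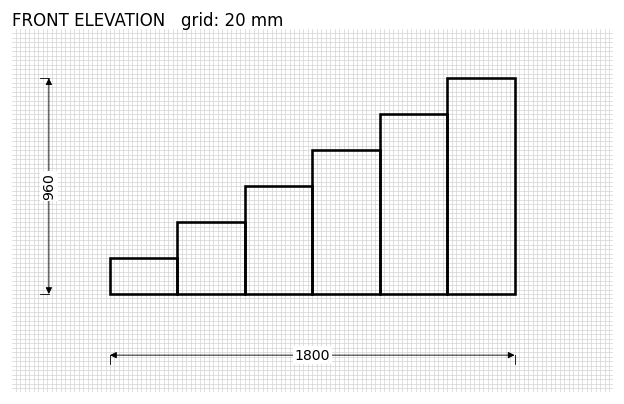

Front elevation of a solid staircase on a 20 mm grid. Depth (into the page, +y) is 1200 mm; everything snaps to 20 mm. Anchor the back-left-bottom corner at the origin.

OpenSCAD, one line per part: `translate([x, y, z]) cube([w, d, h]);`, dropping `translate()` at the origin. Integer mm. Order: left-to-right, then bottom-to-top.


cube([300, 1200, 160]);
translate([300, 0, 0]) cube([300, 1200, 320]);
translate([600, 0, 0]) cube([300, 1200, 480]);
translate([900, 0, 0]) cube([300, 1200, 640]);
translate([1200, 0, 0]) cube([300, 1200, 800]);
translate([1500, 0, 0]) cube([300, 1200, 960]);


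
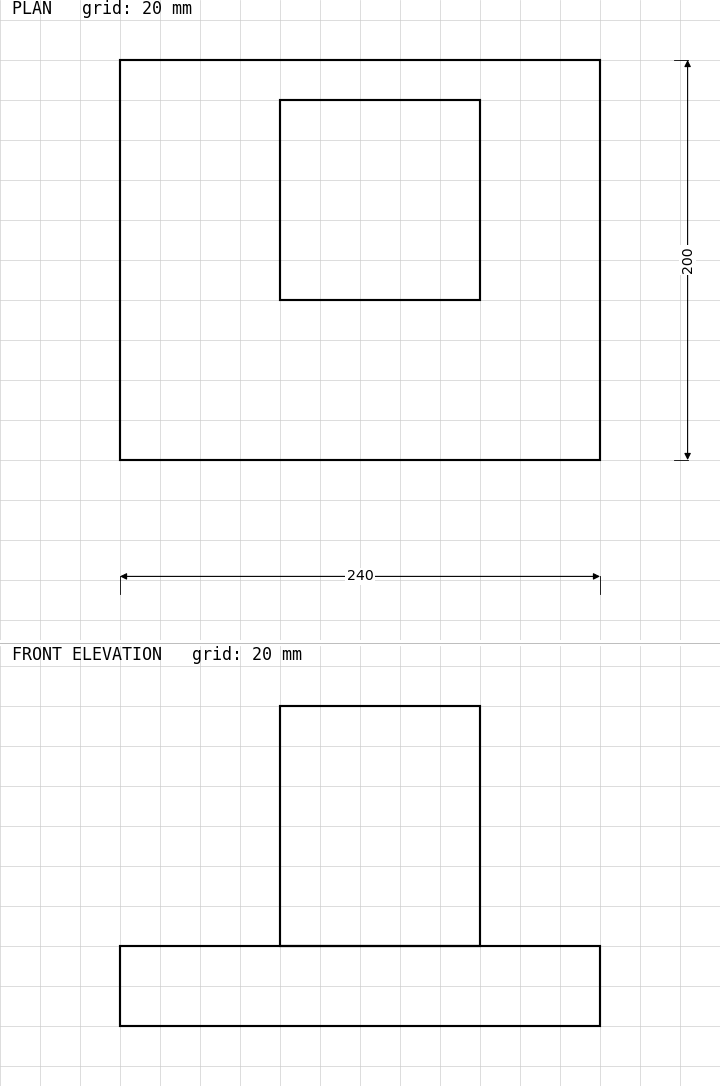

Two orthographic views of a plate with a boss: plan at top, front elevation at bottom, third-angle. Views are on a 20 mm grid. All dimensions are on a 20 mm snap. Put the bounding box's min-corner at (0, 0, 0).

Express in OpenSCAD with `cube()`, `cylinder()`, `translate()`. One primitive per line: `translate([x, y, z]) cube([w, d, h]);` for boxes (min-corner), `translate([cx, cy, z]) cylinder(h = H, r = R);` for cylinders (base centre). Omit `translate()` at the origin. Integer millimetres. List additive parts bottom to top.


cube([240, 200, 40]);
translate([80, 80, 40]) cube([100, 100, 120]);
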